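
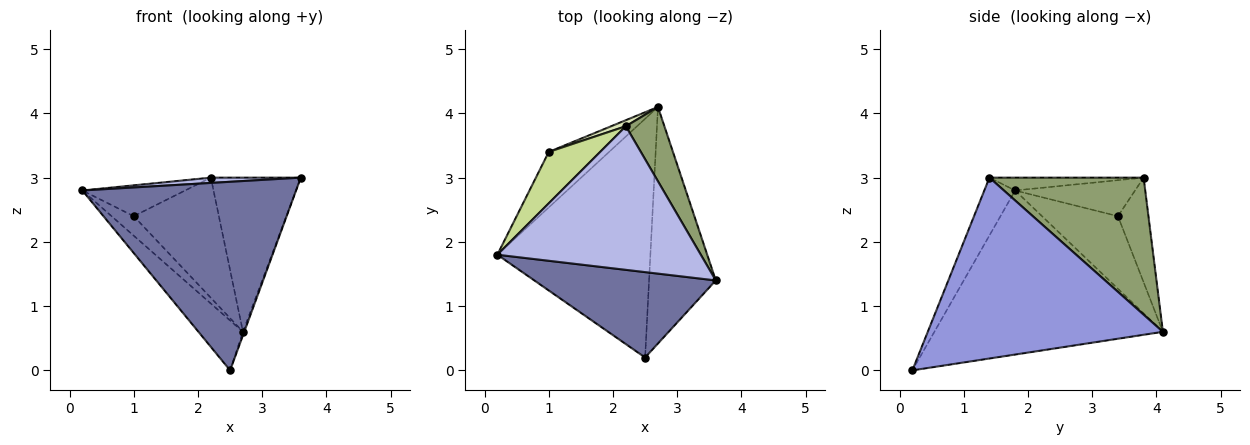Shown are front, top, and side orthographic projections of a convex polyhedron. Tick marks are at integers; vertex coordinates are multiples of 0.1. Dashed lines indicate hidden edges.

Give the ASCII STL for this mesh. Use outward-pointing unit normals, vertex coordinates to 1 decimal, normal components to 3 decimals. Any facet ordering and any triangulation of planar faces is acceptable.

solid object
 facet normal -0.130 -0.903 0.409
  outer loop
   vertex 2.5 0.2 0.0
   vertex 3.6 1.4 3.0
   vertex 0.2 1.8 2.8
  endloop
 endfacet
 facet normal -0.724 0.141 -0.675
  outer loop
   vertex 2.5 0.2 0.0
   vertex 0.2 1.8 2.8
   vertex 2.7 4.1 0.6
  endloop
 endfacet
 facet normal 0.938 0.005 -0.346
  outer loop
   vertex 2.5 0.2 0.0
   vertex 2.7 4.1 0.6
   vertex 3.6 1.4 3.0
  endloop
 endfacet
 facet normal -0.063 -0.037 0.997
  outer loop
   vertex 2.2 3.8 3.0
   vertex 0.2 1.8 2.8
   vertex 3.6 1.4 3.0
  endloop
 endfacet
 facet normal 0.839 0.490 0.236
  outer loop
   vertex 2.2 3.8 3.0
   vertex 3.6 1.4 3.0
   vertex 2.7 4.1 0.6
  endloop
 endfacet
 facet normal -0.750 0.219 -0.623
  outer loop
   vertex 1.0 3.4 2.4
   vertex 2.7 4.1 0.6
   vertex 0.2 1.8 2.8
  endloop
 endfacet
 facet normal -0.515 0.441 0.735
  outer loop
   vertex 1.0 3.4 2.4
   vertex 0.2 1.8 2.8
   vertex 2.2 3.8 3.0
  endloop
 endfacet
 facet normal -0.337 0.940 0.047
  outer loop
   vertex 1.0 3.4 2.4
   vertex 2.2 3.8 3.0
   vertex 2.7 4.1 0.6
  endloop
 endfacet
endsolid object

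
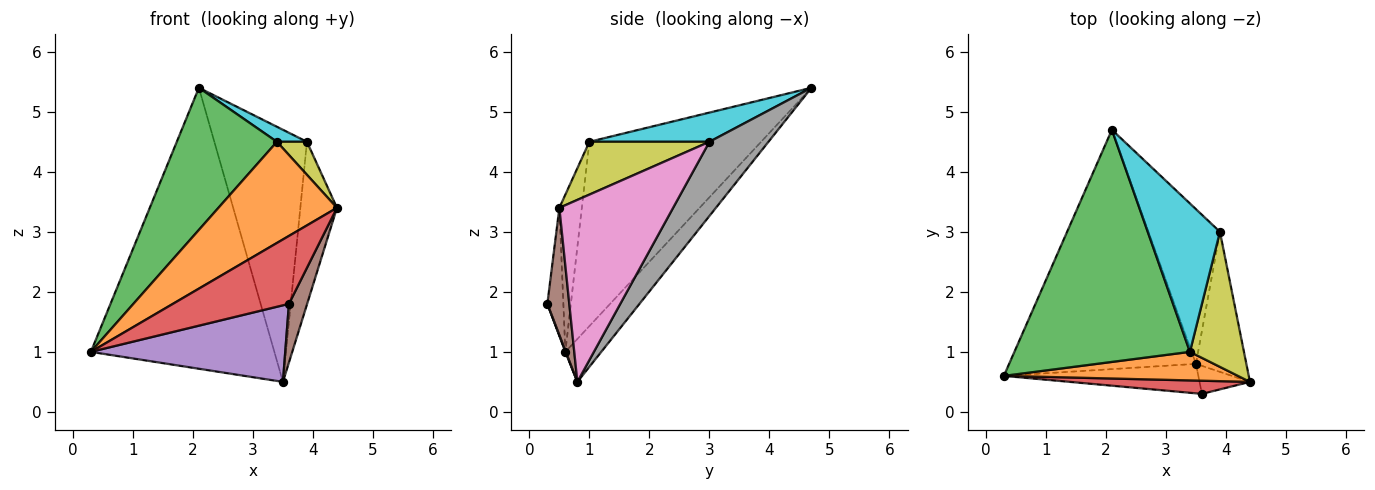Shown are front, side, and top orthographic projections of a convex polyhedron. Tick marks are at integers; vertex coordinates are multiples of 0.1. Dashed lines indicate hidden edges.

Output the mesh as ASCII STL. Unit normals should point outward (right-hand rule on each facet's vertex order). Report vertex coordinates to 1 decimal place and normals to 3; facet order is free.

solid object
 facet normal -0.147 0.753 -0.641
  outer loop
   vertex 3.5 0.8 0.5
   vertex 0.3 0.6 1.0
   vertex 2.1 4.7 5.4
  endloop
 endfacet
 facet normal -0.179 -0.947 0.267
  outer loop
   vertex 3.4 1.0 4.5
   vertex 0.3 0.6 1.0
   vertex 4.4 0.5 3.4
  endloop
 endfacet
 facet normal -0.667 -0.389 0.635
  outer loop
   vertex 3.4 1.0 4.5
   vertex 2.1 4.7 5.4
   vertex 0.3 0.6 1.0
  endloop
 endfacet
 facet normal -0.134 -0.973 0.189
  outer loop
   vertex 3.6 0.3 1.8
   vertex 4.4 0.5 3.4
   vertex 0.3 0.6 1.0
  endloop
 endfacet
 facet normal 0.002 -0.933 -0.359
  outer loop
   vertex 3.6 0.3 1.8
   vertex 0.3 0.6 1.0
   vertex 3.5 0.8 0.5
  endloop
 endfacet
 facet normal 0.736 -0.611 -0.292
  outer loop
   vertex 3.6 0.3 1.8
   vertex 3.5 0.8 0.5
   vertex 4.4 0.5 3.4
  endloop
 endfacet
 facet normal 0.920 0.296 -0.255
  outer loop
   vertex 3.9 3.0 4.5
   vertex 4.4 0.5 3.4
   vertex 3.5 0.8 0.5
  endloop
 endfacet
 facet normal 0.477 0.749 -0.460
  outer loop
   vertex 3.9 3.0 4.5
   vertex 3.5 0.8 0.5
   vertex 2.1 4.7 5.4
  endloop
 endfacet
 facet normal 0.689 -0.172 0.704
  outer loop
   vertex 3.9 3.0 4.5
   vertex 3.4 1.0 4.5
   vertex 4.4 0.5 3.4
  endloop
 endfacet
 facet normal 0.373 -0.093 0.923
  outer loop
   vertex 3.9 3.0 4.5
   vertex 2.1 4.7 5.4
   vertex 3.4 1.0 4.5
  endloop
 endfacet
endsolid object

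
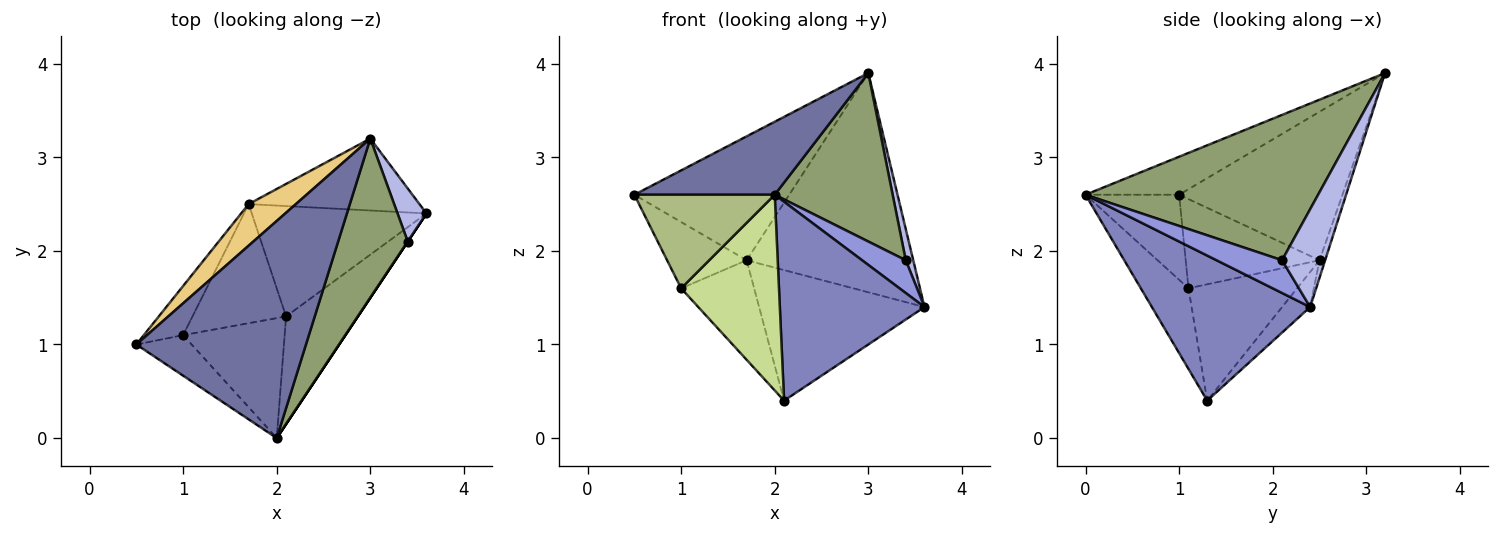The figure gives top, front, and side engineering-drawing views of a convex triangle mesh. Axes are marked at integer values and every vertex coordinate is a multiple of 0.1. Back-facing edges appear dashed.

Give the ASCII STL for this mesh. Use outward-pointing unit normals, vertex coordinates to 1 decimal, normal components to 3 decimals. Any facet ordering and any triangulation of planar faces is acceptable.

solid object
 facet normal -0.208 -0.312 0.927
  outer loop
   vertex 3.0 3.2 3.9
   vertex 0.5 1.0 2.6
   vertex 2.0 0.0 2.6
  endloop
 endfacet
 facet normal 0.693 -0.634 -0.343
  outer loop
   vertex 2.1 1.3 0.4
   vertex 3.6 2.4 1.4
   vertex 2.0 0.0 2.6
  endloop
 endfacet
 facet normal 0.832 -0.555 0.000
  outer loop
   vertex 3.4 2.1 1.9
   vertex 2.0 0.0 2.6
   vertex 3.6 2.4 1.4
  endloop
 endfacet
 facet normal 0.946 -0.165 0.280
  outer loop
   vertex 3.4 2.1 1.9
   vertex 3.6 2.4 1.4
   vertex 3.0 3.2 3.9
  endloop
 endfacet
 facet normal 0.820 -0.416 0.393
  outer loop
   vertex 3.4 2.1 1.9
   vertex 3.0 3.2 3.9
   vertex 2.0 0.0 2.6
  endloop
 endfacet
 facet normal -0.522 -0.783 -0.339
  outer loop
   vertex 1.0 1.1 1.6
   vertex 2.0 0.0 2.6
   vertex 0.5 1.0 2.6
  endloop
 endfacet
 facet normal -0.383 -0.787 -0.483
  outer loop
   vertex 1.0 1.1 1.6
   vertex 2.1 1.3 0.4
   vertex 2.0 0.0 2.6
  endloop
 endfacet
 facet normal -0.032 0.950 -0.312
  outer loop
   vertex 1.7 2.5 1.9
   vertex 3.0 3.2 3.9
   vertex 3.6 2.4 1.4
  endloop
 endfacet
 facet normal -0.129 0.757 -0.640
  outer loop
   vertex 1.7 2.5 1.9
   vertex 3.6 2.4 1.4
   vertex 2.1 1.3 0.4
  endloop
 endfacet
 facet normal -0.690 0.464 -0.555
  outer loop
   vertex 1.7 2.5 1.9
   vertex 2.1 1.3 0.4
   vertex 1.0 1.1 1.6
  endloop
 endfacet
 facet normal -0.707 0.671 0.225
  outer loop
   vertex 1.7 2.5 1.9
   vertex 0.5 1.0 2.6
   vertex 3.0 3.2 3.9
  endloop
 endfacet
 facet normal -0.804 0.478 -0.354
  outer loop
   vertex 1.7 2.5 1.9
   vertex 1.0 1.1 1.6
   vertex 0.5 1.0 2.6
  endloop
 endfacet
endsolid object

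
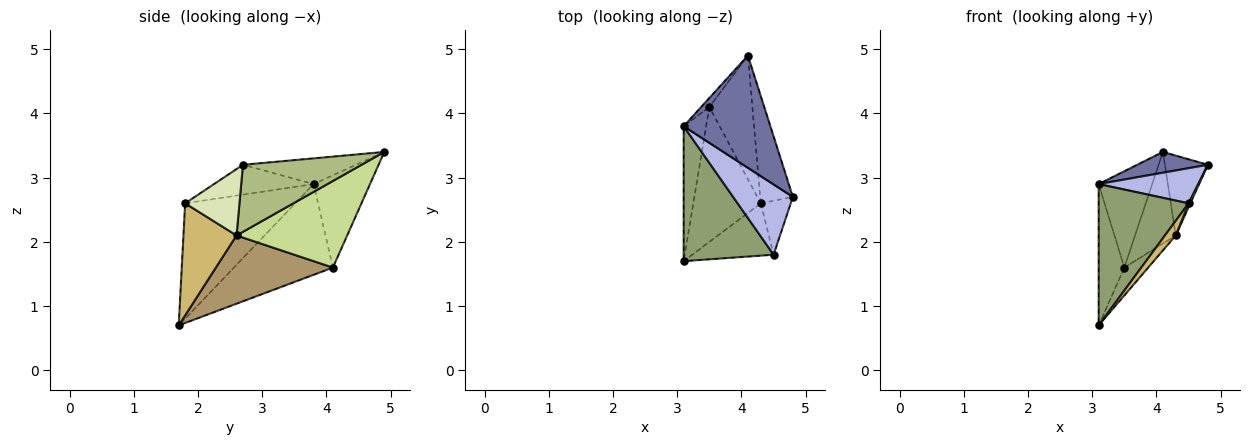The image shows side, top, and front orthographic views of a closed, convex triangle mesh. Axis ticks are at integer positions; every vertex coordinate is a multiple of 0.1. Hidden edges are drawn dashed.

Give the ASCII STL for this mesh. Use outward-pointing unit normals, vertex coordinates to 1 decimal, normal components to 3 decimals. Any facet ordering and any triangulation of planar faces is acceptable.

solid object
 facet normal -0.280 -0.175 0.944
  outer loop
   vertex 4.1 4.9 3.4
   vertex 3.1 3.8 2.9
   vertex 4.8 2.7 3.2
  endloop
 endfacet
 facet normal -0.941 0.244 -0.233
  outer loop
   vertex 3.5 4.1 1.6
   vertex 3.1 1.7 0.7
   vertex 3.1 3.8 2.9
  endloop
 endfacet
 facet normal -0.724 0.687 -0.064
  outer loop
   vertex 3.5 4.1 1.6
   vertex 3.1 3.8 2.9
   vertex 4.1 4.9 3.4
  endloop
 endfacet
 facet normal -0.408 -0.408 0.816
  outer loop
   vertex 4.5 1.8 2.6
   vertex 4.8 2.7 3.2
   vertex 3.1 3.8 2.9
  endloop
 endfacet
 facet normal -0.663 -0.542 0.517
  outer loop
   vertex 4.5 1.8 2.6
   vertex 3.1 3.8 2.9
   vertex 3.1 1.7 0.7
  endloop
 endfacet
 facet normal 0.855 0.310 -0.417
  outer loop
   vertex 4.3 2.6 2.1
   vertex 4.1 4.9 3.4
   vertex 4.8 2.7 3.2
  endloop
 endfacet
 facet normal 0.851 0.313 -0.423
  outer loop
   vertex 4.3 2.6 2.1
   vertex 3.5 4.1 1.6
   vertex 4.1 4.9 3.4
  endloop
 endfacet
 facet normal 0.911 -0.029 -0.411
  outer loop
   vertex 4.3 2.6 2.1
   vertex 4.8 2.7 3.2
   vertex 4.5 1.8 2.6
  endloop
 endfacet
 facet normal 0.704 0.144 -0.696
  outer loop
   vertex 4.3 2.6 2.1
   vertex 3.1 1.7 0.7
   vertex 3.5 4.1 1.6
  endloop
 endfacet
 facet normal 0.798 -0.163 -0.580
  outer loop
   vertex 4.3 2.6 2.1
   vertex 4.5 1.8 2.6
   vertex 3.1 1.7 0.7
  endloop
 endfacet
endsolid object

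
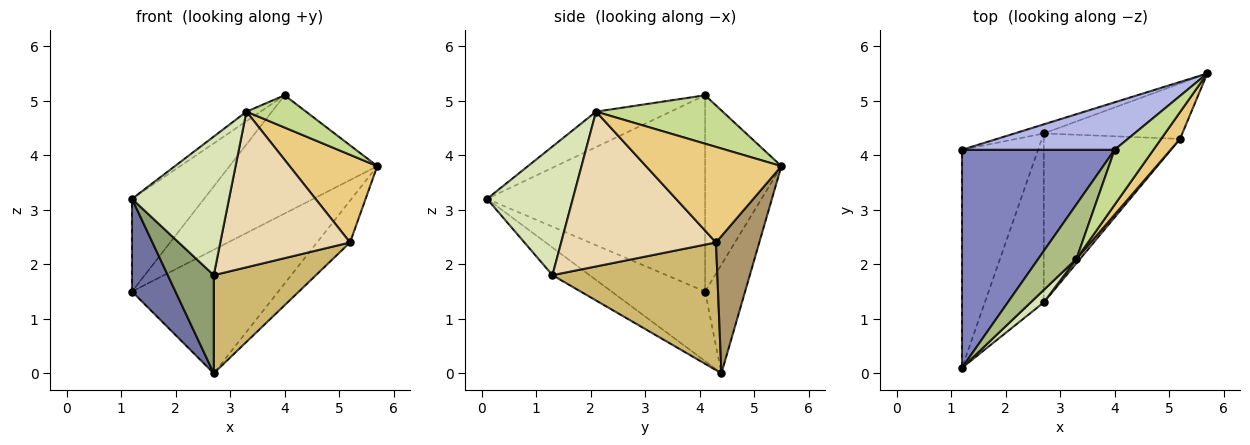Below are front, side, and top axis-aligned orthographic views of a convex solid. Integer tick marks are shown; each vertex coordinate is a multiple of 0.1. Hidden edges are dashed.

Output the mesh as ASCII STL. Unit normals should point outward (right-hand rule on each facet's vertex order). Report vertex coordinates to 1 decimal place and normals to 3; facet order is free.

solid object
 facet normal -0.644 -0.299 -0.704
  outer loop
   vertex 1.2 4.1 1.5
   vertex 2.7 4.4 0.0
   vertex 1.2 0.1 3.2
  endloop
 endfacet
 facet normal -0.764 0.252 0.594
  outer loop
   vertex 1.2 4.1 1.5
   vertex 1.2 0.1 3.2
   vertex 4.0 4.1 5.1
  endloop
 endfacet
 facet normal -0.263 0.962 -0.071
  outer loop
   vertex 1.2 4.1 1.5
   vertex 5.7 5.5 3.8
   vertex 2.7 4.4 0.0
  endloop
 endfacet
 facet normal -0.432 0.837 0.336
  outer loop
   vertex 1.2 4.1 1.5
   vertex 4.0 4.1 5.1
   vertex 5.7 5.5 3.8
  endloop
 endfacet
 facet normal -0.376 -0.465 -0.801
  outer loop
   vertex 2.7 1.3 1.8
   vertex 1.2 0.1 3.2
   vertex 2.7 4.4 0.0
  endloop
 endfacet
 facet normal -0.675 0.127 0.727
  outer loop
   vertex 3.3 2.1 4.8
   vertex 4.0 4.1 5.1
   vertex 1.2 0.1 3.2
  endloop
 endfacet
 facet normal 0.733 -0.344 0.587
  outer loop
   vertex 3.3 2.1 4.8
   vertex 5.7 5.5 3.8
   vertex 4.0 4.1 5.1
  endloop
 endfacet
 facet normal 0.661 -0.748 0.067
  outer loop
   vertex 3.3 2.1 4.8
   vertex 1.2 0.1 3.2
   vertex 2.7 1.3 1.8
  endloop
 endfacet
 facet normal 0.620 0.472 -0.626
  outer loop
   vertex 5.2 4.3 2.4
   vertex 2.7 4.4 0.0
   vertex 5.7 5.5 3.8
  endloop
 endfacet
 facet normal 0.629 -0.390 -0.672
  outer loop
   vertex 5.2 4.3 2.4
   vertex 2.7 1.3 1.8
   vertex 2.7 4.4 0.0
  endloop
 endfacet
 facet normal 0.828 -0.536 0.164
  outer loop
   vertex 5.2 4.3 2.4
   vertex 5.7 5.5 3.8
   vertex 3.3 2.1 4.8
  endloop
 endfacet
 facet normal 0.766 -0.642 0.018
  outer loop
   vertex 5.2 4.3 2.4
   vertex 3.3 2.1 4.8
   vertex 2.7 1.3 1.8
  endloop
 endfacet
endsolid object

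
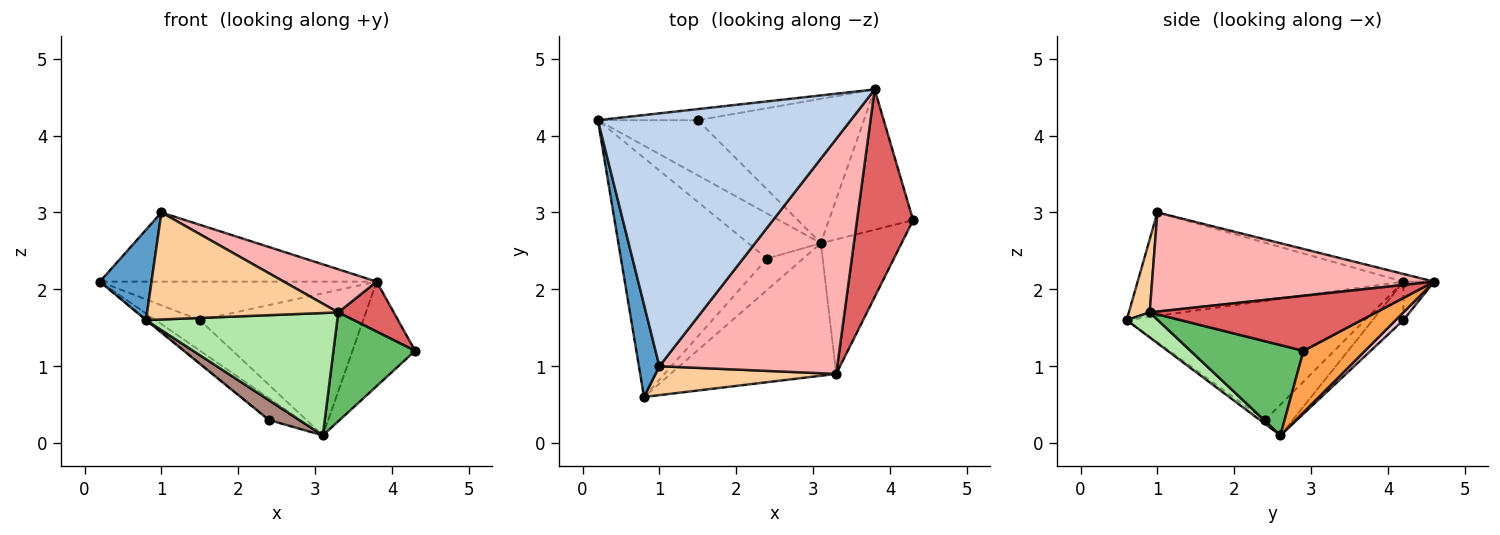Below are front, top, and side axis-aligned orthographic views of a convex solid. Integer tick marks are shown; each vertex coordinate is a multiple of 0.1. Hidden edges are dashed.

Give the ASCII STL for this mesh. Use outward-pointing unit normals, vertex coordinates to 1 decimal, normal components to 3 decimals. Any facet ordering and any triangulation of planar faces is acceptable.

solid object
 facet normal -0.964 -0.187 0.191
  outer loop
   vertex 1.0 1.0 3.0
   vertex 0.2 4.2 2.1
   vertex 0.8 0.6 1.6
  endloop
 endfacet
 facet normal -0.029 0.264 0.964
  outer loop
   vertex 3.8 4.6 2.1
   vertex 0.2 4.2 2.1
   vertex 1.0 1.0 3.0
  endloop
 endfacet
 facet normal 0.506 0.515 -0.692
  outer loop
   vertex 3.8 4.6 2.1
   vertex 4.3 2.9 1.2
   vertex 3.1 2.6 0.1
  endloop
 endfacet
 facet normal 0.105 -0.960 0.259
  outer loop
   vertex 3.3 0.9 1.7
   vertex 1.0 1.0 3.0
   vertex 0.8 0.6 1.6
  endloop
 endfacet
 facet normal 0.656 -0.475 -0.586
  outer loop
   vertex 3.3 0.9 1.7
   vertex 3.1 2.6 0.1
   vertex 4.3 2.9 1.2
  endloop
 endfacet
 facet normal 0.110 -0.674 -0.730
  outer loop
   vertex 3.3 0.9 1.7
   vertex 0.8 0.6 1.6
   vertex 3.1 2.6 0.1
  endloop
 endfacet
 facet normal 0.690 -0.169 0.703
  outer loop
   vertex 3.3 0.9 1.7
   vertex 4.3 2.9 1.2
   vertex 3.8 4.6 2.1
  endloop
 endfacet
 facet normal 0.481 -0.158 0.863
  outer loop
   vertex 3.3 0.9 1.7
   vertex 3.8 4.6 2.1
   vertex 1.0 1.0 3.0
  endloop
 endfacet
 facet normal -0.632 0.002 -0.775
  outer loop
   vertex 2.4 2.4 0.3
   vertex 0.8 0.6 1.6
   vertex 0.2 4.2 2.1
  endloop
 endfacet
 facet normal -0.356 0.406 -0.842
  outer loop
   vertex 2.4 2.4 0.3
   vertex 0.2 4.2 2.1
   vertex 3.1 2.6 0.1
  endloop
 endfacet
 facet normal -0.090 -0.529 -0.844
  outer loop
   vertex 2.4 2.4 0.3
   vertex 3.1 2.6 0.1
   vertex 0.8 0.6 1.6
  endloop
 endfacet
 facet normal -0.319 0.459 -0.829
  outer loop
   vertex 1.5 4.2 1.6
   vertex 3.1 2.6 0.1
   vertex 0.2 4.2 2.1
  endloop
 endfacet
 facet normal -0.106 0.955 -0.276
  outer loop
   vertex 1.5 4.2 1.6
   vertex 0.2 4.2 2.1
   vertex 3.8 4.6 2.1
  endloop
 endfacet
 facet normal 0.033 0.701 -0.712
  outer loop
   vertex 1.5 4.2 1.6
   vertex 3.8 4.6 2.1
   vertex 3.1 2.6 0.1
  endloop
 endfacet
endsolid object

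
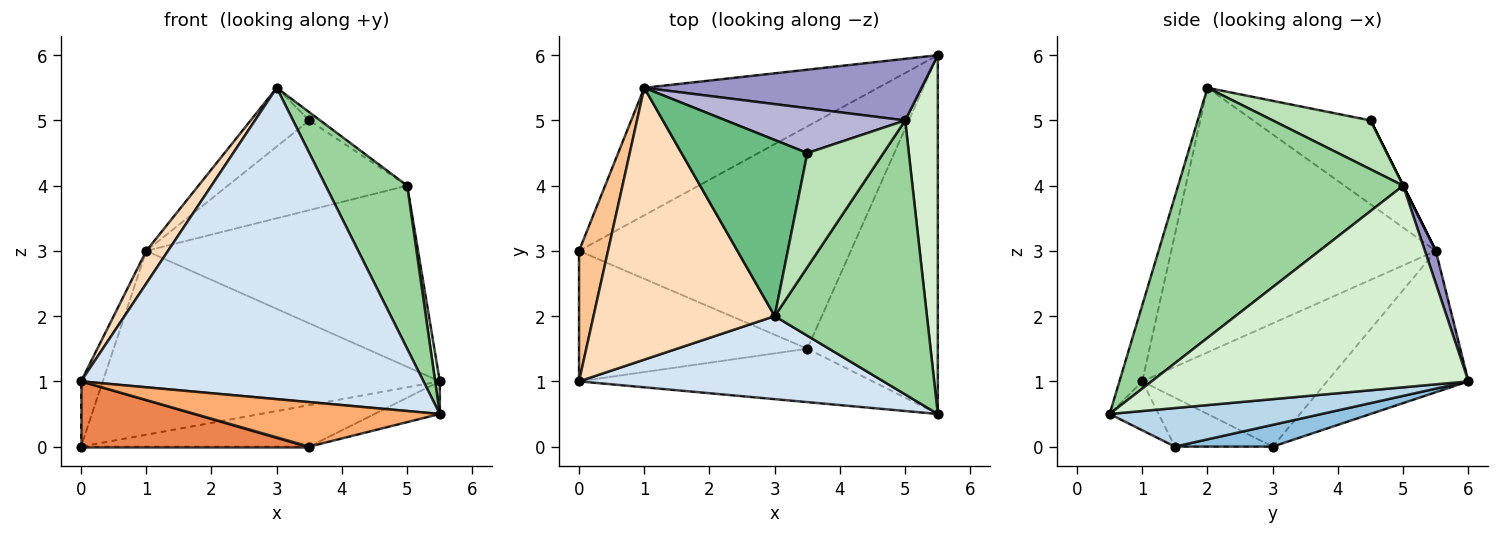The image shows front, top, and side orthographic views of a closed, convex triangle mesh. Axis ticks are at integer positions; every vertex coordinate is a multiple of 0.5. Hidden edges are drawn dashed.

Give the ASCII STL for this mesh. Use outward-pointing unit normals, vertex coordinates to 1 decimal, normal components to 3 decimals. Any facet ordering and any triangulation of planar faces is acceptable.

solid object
 facet normal -0.326 0.777 -0.539
  outer loop
   vertex 1.0 5.5 3.0
   vertex 5.5 6.0 1.0
   vertex 0.0 3.0 0.0
  endloop
 endfacet
 facet normal 0.078 0.183 -0.980
  outer loop
   vertex 3.5 1.5 0.0
   vertex 0.0 3.0 0.0
   vertex 5.5 6.0 1.0
  endloop
 endfacet
 facet normal 0.282 0.087 -0.955
  outer loop
   vertex 3.5 1.5 0.0
   vertex 5.5 6.0 1.0
   vertex 5.5 0.5 0.5
  endloop
 endfacet
 facet normal -0.064 -0.964 0.257
  outer loop
   vertex 0.0 1.0 1.0
   vertex 5.5 0.5 0.5
   vertex 3.0 2.0 5.5
  endloop
 endfacet
 facet normal -0.188 -0.439 -0.878
  outer loop
   vertex 0.0 1.0 1.0
   vertex 0.0 3.0 0.0
   vertex 3.5 1.5 0.0
  endloop
 endfacet
 facet normal -0.127 -0.635 -0.762
  outer loop
   vertex 0.0 1.0 1.0
   vertex 3.5 1.5 0.0
   vertex 5.5 0.5 0.5
  endloop
 endfacet
 facet normal -0.967 0.114 0.228
  outer loop
   vertex 0.0 1.0 1.0
   vertex 1.0 5.5 3.0
   vertex 0.0 3.0 0.0
  endloop
 endfacet
 facet normal -0.823 -0.068 0.564
  outer loop
   vertex 0.0 1.0 1.0
   vertex 3.0 2.0 5.5
   vertex 1.0 5.5 3.0
  endloop
 endfacet
 facet normal -0.535 0.267 0.802
  outer loop
   vertex 3.5 4.5 5.0
   vertex 1.0 5.5 3.0
   vertex 3.0 2.0 5.5
  endloop
 endfacet
 facet normal 0.816 -0.296 0.497
  outer loop
   vertex 5.0 5.0 4.0
   vertex 3.0 2.0 5.5
   vertex 5.5 0.5 0.5
  endloop
 endfacet
 facet normal 0.540 0.060 0.840
  outer loop
   vertex 5.0 5.0 4.0
   vertex 3.5 4.5 5.0
   vertex 3.0 2.0 5.5
  endloop
 endfacet
 facet normal 0.987 -0.015 0.160
  outer loop
   vertex 5.0 5.0 4.0
   vertex 5.5 0.5 0.5
   vertex 5.5 6.0 1.0
  endloop
 endfacet
 facet normal 0.038 0.946 0.322
  outer loop
   vertex 5.0 5.0 4.0
   vertex 5.5 6.0 1.0
   vertex 1.0 5.5 3.0
  endloop
 endfacet
 facet normal 0.000 0.894 0.447
  outer loop
   vertex 5.0 5.0 4.0
   vertex 1.0 5.5 3.0
   vertex 3.5 4.5 5.0
  endloop
 endfacet
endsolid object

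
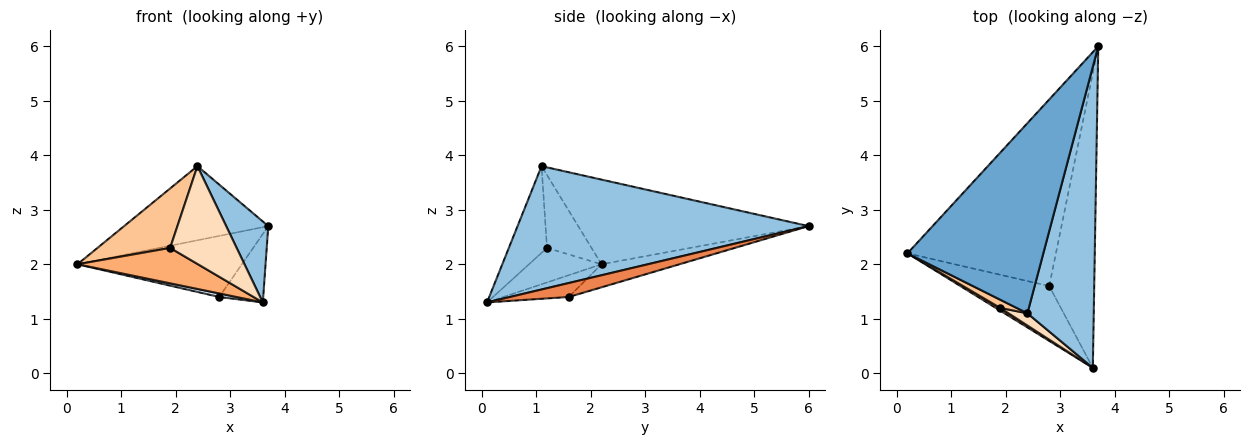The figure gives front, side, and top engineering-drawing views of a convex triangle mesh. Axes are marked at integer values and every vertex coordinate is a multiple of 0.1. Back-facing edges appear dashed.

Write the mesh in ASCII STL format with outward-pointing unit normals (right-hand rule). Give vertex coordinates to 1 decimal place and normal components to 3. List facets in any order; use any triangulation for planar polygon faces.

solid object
 facet normal -0.502 0.314 0.806
  outer loop
   vertex 2.4 1.1 3.8
   vertex 3.7 6.0 2.7
   vertex 0.2 2.2 2.0
  endloop
 endfacet
 facet normal 0.874 -0.126 0.470
  outer loop
   vertex 2.4 1.1 3.8
   vertex 3.6 0.1 1.3
   vertex 3.7 6.0 2.7
  endloop
 endfacet
 facet normal -0.146 0.308 -0.940
  outer loop
   vertex 2.8 1.6 1.4
   vertex 0.2 2.2 2.0
   vertex 3.7 6.0 2.7
  endloop
 endfacet
 facet normal -0.238 -0.062 -0.969
  outer loop
   vertex 2.8 1.6 1.4
   vertex 3.6 0.1 1.3
   vertex 0.2 2.2 2.0
  endloop
 endfacet
 facet normal 0.289 0.216 -0.933
  outer loop
   vertex 2.8 1.6 1.4
   vertex 3.7 6.0 2.7
   vertex 3.6 0.1 1.3
  endloop
 endfacet
 facet normal -0.515 -0.855 0.066
  outer loop
   vertex 1.9 1.2 2.3
   vertex 0.2 2.2 2.0
   vertex 3.6 0.1 1.3
  endloop
 endfacet
 facet normal -0.519 -0.847 0.116
  outer loop
   vertex 1.9 1.2 2.3
   vertex 2.4 1.1 3.8
   vertex 0.2 2.2 2.0
  endloop
 endfacet
 facet normal -0.495 -0.862 0.107
  outer loop
   vertex 1.9 1.2 2.3
   vertex 3.6 0.1 1.3
   vertex 2.4 1.1 3.8
  endloop
 endfacet
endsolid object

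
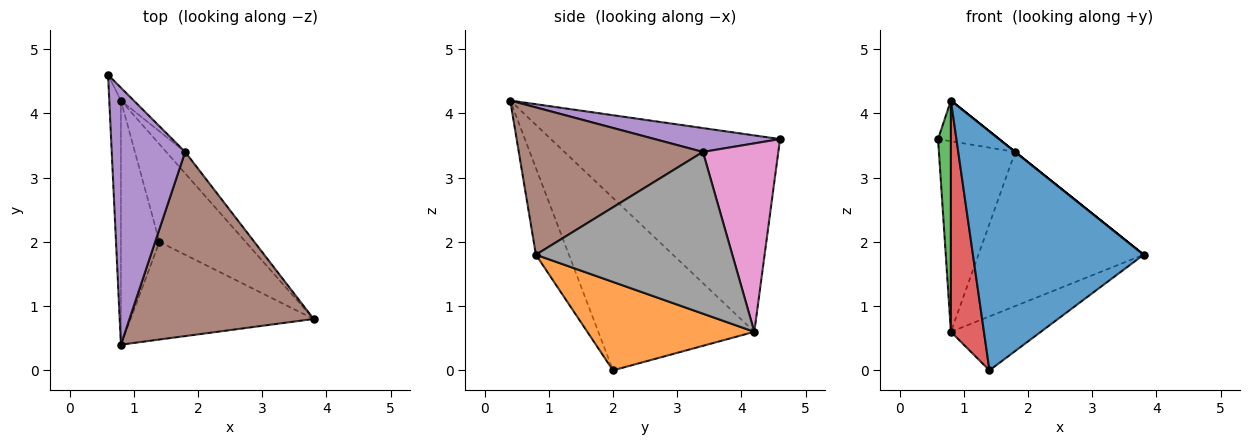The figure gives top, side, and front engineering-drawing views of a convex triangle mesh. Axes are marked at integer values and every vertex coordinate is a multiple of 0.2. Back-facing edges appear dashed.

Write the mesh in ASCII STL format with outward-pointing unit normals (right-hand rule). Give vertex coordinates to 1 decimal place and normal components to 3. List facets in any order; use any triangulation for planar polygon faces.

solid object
 facet normal -0.176 -0.911 -0.372
  outer loop
   vertex 1.4 2.0 0.0
   vertex 3.8 0.8 1.8
   vertex 0.8 0.4 4.2
  endloop
 endfacet
 facet normal 0.668 0.360 -0.651
  outer loop
   vertex 0.8 4.2 0.6
   vertex 3.8 0.8 1.8
   vertex 1.4 2.0 0.0
  endloop
 endfacet
 facet normal -0.997 -0.056 -0.059
  outer loop
   vertex 0.8 4.2 0.6
   vertex 0.8 0.4 4.2
   vertex 0.6 4.6 3.6
  endloop
 endfacet
 facet normal -0.956 -0.202 -0.214
  outer loop
   vertex 0.8 4.2 0.6
   vertex 1.4 2.0 0.0
   vertex 0.8 0.4 4.2
  endloop
 endfacet
 facet normal 0.306 0.149 0.940
  outer loop
   vertex 1.8 3.4 3.4
   vertex 0.6 4.6 3.6
   vertex 0.8 0.4 4.2
  endloop
 endfacet
 facet normal 0.625 0.000 0.781
  outer loop
   vertex 1.8 3.4 3.4
   vertex 0.8 0.4 4.2
   vertex 3.8 0.8 1.8
  endloop
 endfacet
 facet normal 0.702 0.710 -0.048
  outer loop
   vertex 1.8 3.4 3.4
   vertex 0.8 4.2 0.6
   vertex 0.6 4.6 3.6
  endloop
 endfacet
 facet normal 0.762 0.641 -0.089
  outer loop
   vertex 1.8 3.4 3.4
   vertex 3.8 0.8 1.8
   vertex 0.8 4.2 0.6
  endloop
 endfacet
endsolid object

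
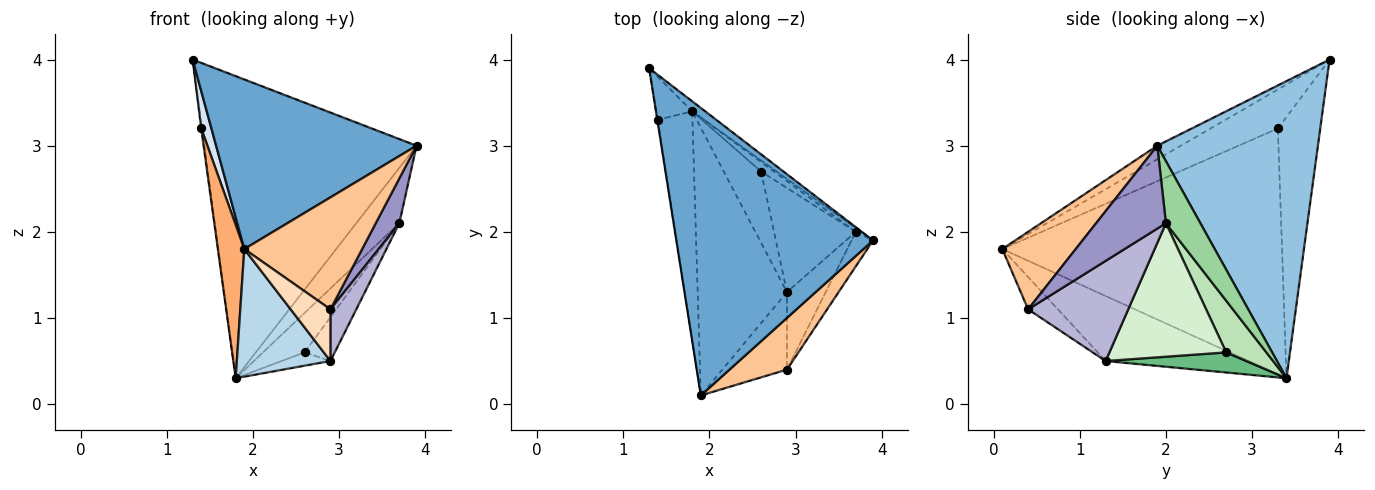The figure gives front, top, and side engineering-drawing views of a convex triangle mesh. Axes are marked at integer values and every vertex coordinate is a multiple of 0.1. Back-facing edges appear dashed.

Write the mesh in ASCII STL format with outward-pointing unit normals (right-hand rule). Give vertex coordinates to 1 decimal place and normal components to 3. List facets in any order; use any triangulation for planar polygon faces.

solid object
 facet normal -0.059 -0.507 0.860
  outer loop
   vertex 1.9 0.1 1.8
   vertex 3.9 1.9 3.0
   vertex 1.3 3.9 4.0
  endloop
 endfacet
 facet normal 0.603 0.797 -0.026
  outer loop
   vertex 1.8 3.4 0.3
   vertex 1.3 3.9 4.0
   vertex 3.9 1.9 3.0
  endloop
 endfacet
 facet normal -0.549 -0.360 -0.754
  outer loop
   vertex 2.9 1.3 0.5
   vertex 1.9 0.1 1.8
   vertex 1.8 3.4 0.3
  endloop
 endfacet
 facet normal -0.989 -0.149 -0.011
  outer loop
   vertex 1.4 3.3 3.2
   vertex 1.9 0.1 1.8
   vertex 1.3 3.9 4.0
  endloop
 endfacet
 facet normal -0.991 0.016 -0.136
  outer loop
   vertex 1.4 3.3 3.2
   vertex 1.3 3.9 4.0
   vertex 1.8 3.4 0.3
  endloop
 endfacet
 facet normal -0.986 -0.093 -0.139
  outer loop
   vertex 1.4 3.3 3.2
   vertex 1.8 3.4 0.3
   vertex 1.9 0.1 1.8
  endloop
 endfacet
 facet normal 0.492 -0.790 0.365
  outer loop
   vertex 2.9 0.4 1.1
   vertex 3.9 1.9 3.0
   vertex 1.9 0.1 1.8
  endloop
 endfacet
 facet normal -0.384 -0.512 -0.768
  outer loop
   vertex 2.9 0.4 1.1
   vertex 1.9 0.1 1.8
   vertex 2.9 1.3 0.5
  endloop
 endfacet
 facet normal 0.468 0.162 -0.869
  outer loop
   vertex 2.6 2.7 0.6
   vertex 2.9 1.3 0.5
   vertex 1.8 3.4 0.3
  endloop
 endfacet
 facet normal 0.624 0.780 -0.052
  outer loop
   vertex 3.7 2.0 2.1
   vertex 1.8 3.4 0.3
   vertex 3.9 1.9 3.0
  endloop
 endfacet
 facet normal 0.684 0.709 -0.171
  outer loop
   vertex 3.7 2.0 2.1
   vertex 2.6 2.7 0.6
   vertex 1.8 3.4 0.3
  endloop
 endfacet
 facet normal 0.833 0.215 -0.510
  outer loop
   vertex 3.7 2.0 2.1
   vertex 2.9 1.3 0.5
   vertex 2.6 2.7 0.6
  endloop
 endfacet
 facet normal 0.920 -0.311 -0.239
  outer loop
   vertex 3.7 2.0 2.1
   vertex 3.9 1.9 3.0
   vertex 2.9 0.4 1.1
  endloop
 endfacet
 facet normal 0.907 -0.234 -0.351
  outer loop
   vertex 3.7 2.0 2.1
   vertex 2.9 0.4 1.1
   vertex 2.9 1.3 0.5
  endloop
 endfacet
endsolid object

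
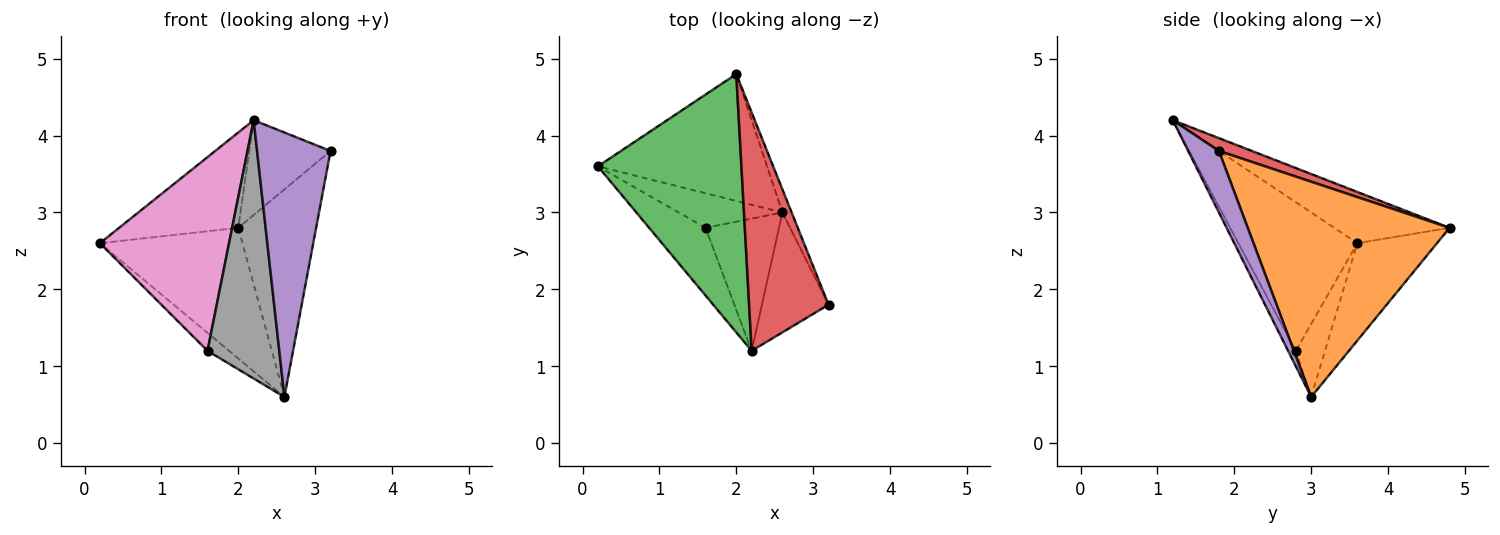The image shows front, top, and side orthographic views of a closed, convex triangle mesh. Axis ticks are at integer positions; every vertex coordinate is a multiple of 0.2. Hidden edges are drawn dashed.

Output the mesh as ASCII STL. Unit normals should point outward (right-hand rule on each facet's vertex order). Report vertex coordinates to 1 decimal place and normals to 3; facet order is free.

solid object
 facet normal -0.372 0.666 -0.646
  outer loop
   vertex 2.6 3.0 0.6
   vertex 0.2 3.6 2.6
   vertex 2.0 4.8 2.8
  endloop
 endfacet
 facet normal 0.932 0.360 -0.040
  outer loop
   vertex 2.6 3.0 0.6
   vertex 2.0 4.8 2.8
   vertex 3.2 1.8 3.8
  endloop
 endfacet
 facet normal -0.318 0.328 0.890
  outer loop
   vertex 2.2 1.2 4.2
   vertex 2.0 4.8 2.8
   vertex 0.2 3.6 2.6
  endloop
 endfacet
 facet normal 0.148 0.366 0.919
  outer loop
   vertex 2.2 1.2 4.2
   vertex 3.2 1.8 3.8
   vertex 2.0 4.8 2.8
  endloop
 endfacet
 facet normal 0.356 -0.851 -0.386
  outer loop
   vertex 2.2 1.2 4.2
   vertex 2.6 3.0 0.6
   vertex 3.2 1.8 3.8
  endloop
 endfacet
 facet normal -0.530 0.390 -0.753
  outer loop
   vertex 1.6 2.8 1.2
   vertex 0.2 3.6 2.6
   vertex 2.6 3.0 0.6
  endloop
 endfacet
 facet normal -0.656 -0.713 -0.249
  outer loop
   vertex 1.6 2.8 1.2
   vertex 2.2 1.2 4.2
   vertex 0.2 3.6 2.6
  endloop
 endfacet
 facet normal -0.095 -0.886 -0.454
  outer loop
   vertex 1.6 2.8 1.2
   vertex 2.6 3.0 0.6
   vertex 2.2 1.2 4.2
  endloop
 endfacet
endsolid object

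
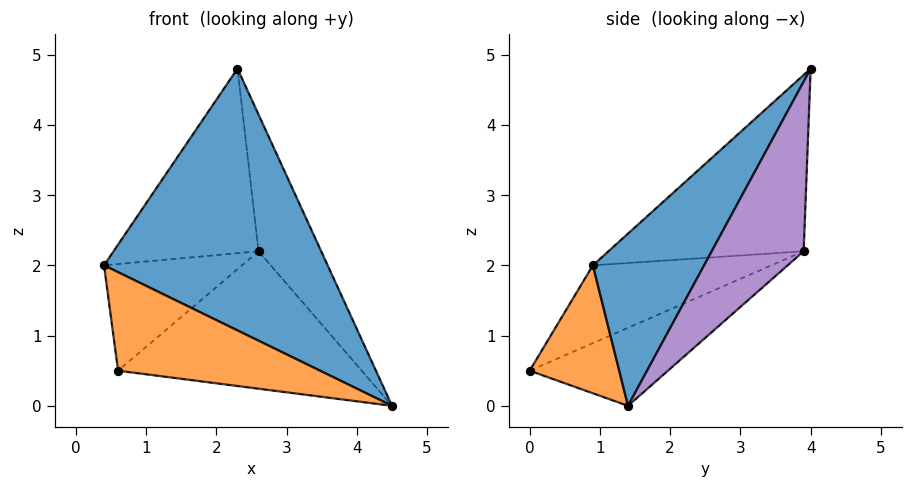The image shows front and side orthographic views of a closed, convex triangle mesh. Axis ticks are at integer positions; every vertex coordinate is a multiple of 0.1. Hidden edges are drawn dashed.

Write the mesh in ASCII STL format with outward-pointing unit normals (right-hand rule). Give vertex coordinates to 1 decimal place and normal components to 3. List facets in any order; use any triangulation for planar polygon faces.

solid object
 facet normal 0.367 -0.737 0.567
  outer loop
   vertex 2.3 4.0 4.8
   vertex 0.4 0.9 2.0
   vertex 4.5 1.4 0.0
  endloop
 endfacet
 facet normal 0.347 -0.783 0.516
  outer loop
   vertex 0.6 0.0 0.5
   vertex 4.5 1.4 0.0
   vertex 0.4 0.9 2.0
  endloop
 endfacet
 facet normal -0.797 0.592 -0.115
  outer loop
   vertex 2.6 3.9 2.2
   vertex 0.4 0.9 2.0
   vertex 2.3 4.0 4.8
  endloop
 endfacet
 facet normal -0.715 0.553 -0.427
  outer loop
   vertex 2.6 3.9 2.2
   vertex 0.6 0.0 0.5
   vertex 0.4 0.9 2.0
  endloop
 endfacet
 facet normal 0.824 0.562 0.073
  outer loop
   vertex 2.6 3.9 2.2
   vertex 2.3 4.0 4.8
   vertex 4.5 1.4 0.0
  endloop
 endfacet
 facet normal -0.285 0.502 -0.817
  outer loop
   vertex 2.6 3.9 2.2
   vertex 4.5 1.4 0.0
   vertex 0.6 0.0 0.5
  endloop
 endfacet
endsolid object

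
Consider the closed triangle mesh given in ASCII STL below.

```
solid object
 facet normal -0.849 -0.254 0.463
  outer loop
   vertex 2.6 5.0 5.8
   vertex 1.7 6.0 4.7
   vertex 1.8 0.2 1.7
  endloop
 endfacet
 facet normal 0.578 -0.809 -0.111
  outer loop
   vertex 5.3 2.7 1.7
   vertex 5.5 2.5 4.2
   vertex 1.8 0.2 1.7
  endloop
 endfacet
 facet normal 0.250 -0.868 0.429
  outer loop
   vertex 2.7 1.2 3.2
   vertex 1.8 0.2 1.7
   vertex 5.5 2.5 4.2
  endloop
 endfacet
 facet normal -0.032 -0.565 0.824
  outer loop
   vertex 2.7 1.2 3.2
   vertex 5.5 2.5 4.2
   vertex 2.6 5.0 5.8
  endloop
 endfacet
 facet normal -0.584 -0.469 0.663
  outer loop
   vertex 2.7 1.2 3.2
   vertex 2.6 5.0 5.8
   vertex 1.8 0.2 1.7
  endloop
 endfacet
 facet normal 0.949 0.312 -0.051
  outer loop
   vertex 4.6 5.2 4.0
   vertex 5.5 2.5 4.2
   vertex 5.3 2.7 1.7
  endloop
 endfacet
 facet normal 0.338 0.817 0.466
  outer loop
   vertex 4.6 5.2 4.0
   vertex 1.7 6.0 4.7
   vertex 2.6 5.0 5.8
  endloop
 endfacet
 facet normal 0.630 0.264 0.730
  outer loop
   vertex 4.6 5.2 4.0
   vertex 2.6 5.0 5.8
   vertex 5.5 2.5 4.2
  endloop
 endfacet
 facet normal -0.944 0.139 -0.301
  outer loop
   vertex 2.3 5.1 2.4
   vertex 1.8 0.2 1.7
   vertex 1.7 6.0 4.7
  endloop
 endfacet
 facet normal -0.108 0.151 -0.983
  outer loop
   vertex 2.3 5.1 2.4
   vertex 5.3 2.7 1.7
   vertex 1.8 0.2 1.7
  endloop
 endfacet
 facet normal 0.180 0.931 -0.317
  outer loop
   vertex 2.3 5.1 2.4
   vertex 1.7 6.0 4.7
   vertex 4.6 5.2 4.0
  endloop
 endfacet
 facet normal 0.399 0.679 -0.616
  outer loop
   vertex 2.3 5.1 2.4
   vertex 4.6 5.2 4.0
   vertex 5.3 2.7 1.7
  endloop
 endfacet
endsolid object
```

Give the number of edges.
18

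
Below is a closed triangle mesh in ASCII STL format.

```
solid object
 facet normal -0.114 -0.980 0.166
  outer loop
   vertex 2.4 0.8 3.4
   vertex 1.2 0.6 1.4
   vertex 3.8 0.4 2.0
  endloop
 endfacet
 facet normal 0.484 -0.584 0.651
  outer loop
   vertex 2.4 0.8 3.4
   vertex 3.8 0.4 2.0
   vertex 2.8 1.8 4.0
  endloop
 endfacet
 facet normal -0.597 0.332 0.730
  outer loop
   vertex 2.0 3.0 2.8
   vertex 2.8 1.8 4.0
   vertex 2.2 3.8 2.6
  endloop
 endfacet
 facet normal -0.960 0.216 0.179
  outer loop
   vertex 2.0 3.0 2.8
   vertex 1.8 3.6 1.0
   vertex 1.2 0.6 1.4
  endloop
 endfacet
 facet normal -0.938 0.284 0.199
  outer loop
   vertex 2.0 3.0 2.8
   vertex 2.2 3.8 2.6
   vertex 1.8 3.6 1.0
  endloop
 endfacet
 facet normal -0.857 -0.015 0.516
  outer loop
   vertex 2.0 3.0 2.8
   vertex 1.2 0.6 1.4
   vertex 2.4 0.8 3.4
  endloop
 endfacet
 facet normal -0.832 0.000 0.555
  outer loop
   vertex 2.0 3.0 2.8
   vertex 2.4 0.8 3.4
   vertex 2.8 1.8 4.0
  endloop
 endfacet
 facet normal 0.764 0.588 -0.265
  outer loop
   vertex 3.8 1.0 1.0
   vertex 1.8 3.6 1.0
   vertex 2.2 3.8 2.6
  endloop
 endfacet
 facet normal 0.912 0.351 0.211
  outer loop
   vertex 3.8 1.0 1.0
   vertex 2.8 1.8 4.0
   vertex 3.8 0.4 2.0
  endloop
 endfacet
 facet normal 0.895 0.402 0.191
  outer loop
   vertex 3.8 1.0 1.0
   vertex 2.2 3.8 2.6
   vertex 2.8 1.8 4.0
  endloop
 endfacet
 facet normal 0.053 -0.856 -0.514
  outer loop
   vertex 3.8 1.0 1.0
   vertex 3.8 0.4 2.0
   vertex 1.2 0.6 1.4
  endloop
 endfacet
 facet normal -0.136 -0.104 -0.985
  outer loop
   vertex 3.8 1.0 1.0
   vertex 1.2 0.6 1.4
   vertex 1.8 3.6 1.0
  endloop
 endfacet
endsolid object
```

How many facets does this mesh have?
12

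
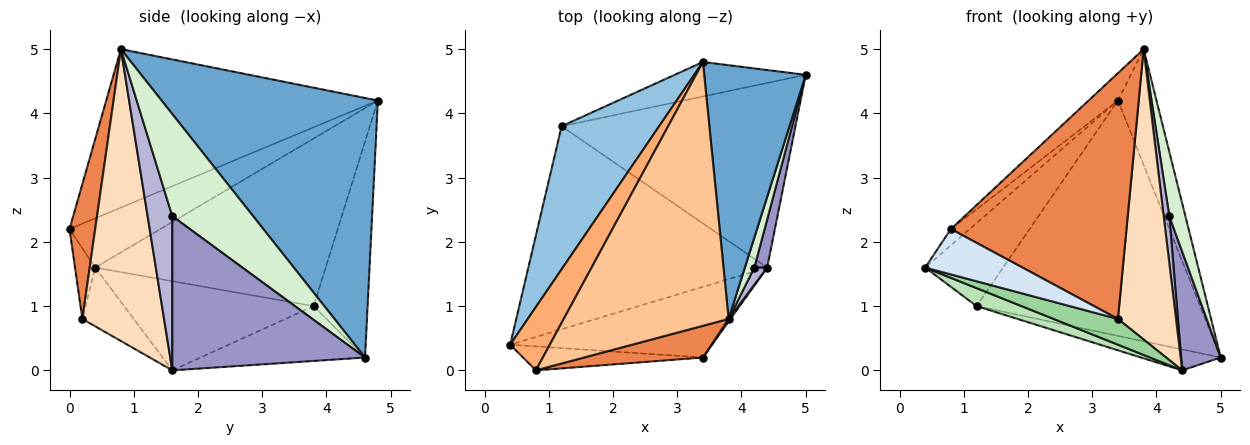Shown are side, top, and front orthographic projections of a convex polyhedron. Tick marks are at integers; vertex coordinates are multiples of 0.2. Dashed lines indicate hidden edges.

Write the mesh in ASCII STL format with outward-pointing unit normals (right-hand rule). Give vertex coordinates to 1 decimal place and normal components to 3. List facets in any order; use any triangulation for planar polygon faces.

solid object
 facet normal 0.919 0.164 0.359
  outer loop
   vertex 3.4 4.8 4.2
   vertex 3.8 0.8 5.0
   vertex 5.0 4.6 0.2
  endloop
 endfacet
 facet normal -0.830 0.280 0.483
  outer loop
   vertex 1.2 3.8 1.0
   vertex 0.4 0.4 1.6
   vertex 3.4 4.8 4.2
  endloop
 endfacet
 facet normal -0.232 0.962 -0.141
  outer loop
   vertex 1.2 3.8 1.0
   vertex 3.4 4.8 4.2
   vertex 5.0 4.6 0.2
  endloop
 endfacet
 facet normal -0.180 -0.870 -0.459
  outer loop
   vertex 0.8 0.0 2.2
   vertex 0.4 0.4 1.6
   vertex 3.4 0.2 0.8
  endloop
 endfacet
 facet normal 0.144 -0.982 0.127
  outer loop
   vertex 0.8 0.0 2.2
   vertex 3.4 0.2 0.8
   vertex 3.8 0.8 5.0
  endloop
 endfacet
 facet normal -0.769 0.159 0.619
  outer loop
   vertex 0.8 0.0 2.2
   vertex 3.4 4.8 4.2
   vertex 0.4 0.4 1.6
  endloop
 endfacet
 facet normal -0.691 0.075 0.719
  outer loop
   vertex 0.8 0.0 2.2
   vertex 3.8 0.8 5.0
   vertex 3.4 4.8 4.2
  endloop
 endfacet
 facet normal 0.815 -0.579 0.005
  outer loop
   vertex 4.4 1.6 0.0
   vertex 3.8 0.8 5.0
   vertex 3.4 0.2 0.8
  endloop
 endfacet
 facet normal -0.227 0.110 -0.968
  outer loop
   vertex 4.4 1.6 0.0
   vertex 1.2 3.8 1.0
   vertex 5.0 4.6 0.2
  endloop
 endfacet
 facet normal -0.264 -0.330 -0.907
  outer loop
   vertex 4.4 1.6 0.0
   vertex 3.4 0.2 0.8
   vertex 0.4 0.4 1.6
  endloop
 endfacet
 facet normal -0.349 -0.083 -0.934
  outer loop
   vertex 4.4 1.6 0.0
   vertex 0.4 0.4 1.6
   vertex 1.2 3.8 1.0
  endloop
 endfacet
 facet normal 0.977 -0.194 0.091
  outer loop
   vertex 4.2 1.6 2.4
   vertex 5.0 4.6 0.2
   vertex 3.8 0.8 5.0
  endloop
 endfacet
 facet normal 0.976 -0.201 0.081
  outer loop
   vertex 4.2 1.6 2.4
   vertex 4.4 1.6 0.0
   vertex 5.0 4.6 0.2
  endloop
 endfacet
 facet normal 0.972 -0.223 0.081
  outer loop
   vertex 4.2 1.6 2.4
   vertex 3.8 0.8 5.0
   vertex 4.4 1.6 0.0
  endloop
 endfacet
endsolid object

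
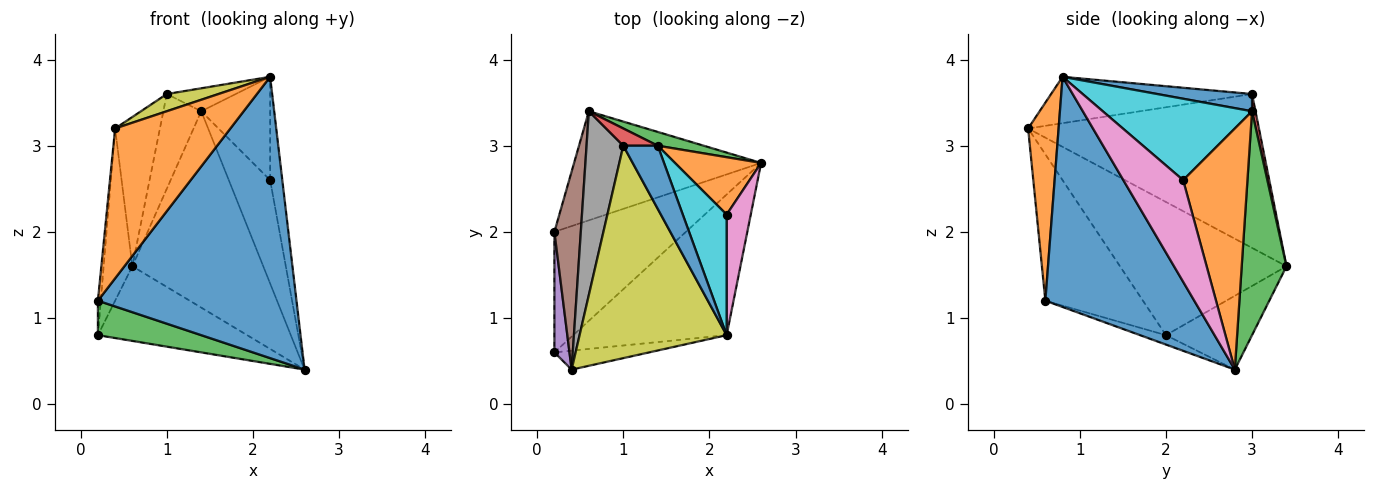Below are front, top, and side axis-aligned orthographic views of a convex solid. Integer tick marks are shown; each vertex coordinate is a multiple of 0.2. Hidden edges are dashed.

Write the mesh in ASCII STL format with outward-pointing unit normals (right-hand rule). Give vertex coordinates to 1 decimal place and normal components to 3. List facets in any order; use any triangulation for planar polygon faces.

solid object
 facet normal 0.557 -0.743 -0.371
  outer loop
   vertex 2.2 0.8 3.8
   vertex 0.2 0.6 1.2
   vertex 2.6 2.8 0.4
  endloop
 endfacet
 facet normal 0.254 -0.960 -0.121
  outer loop
   vertex 0.4 0.4 3.2
   vertex 0.2 0.6 1.2
   vertex 2.2 0.8 3.8
  endloop
 endfacet
 facet normal -0.069 -0.274 -0.959
  outer loop
   vertex 0.2 2.0 0.8
   vertex 2.6 2.8 0.4
   vertex 0.2 0.6 1.2
  endloop
 endfacet
 facet normal -0.310 0.537 -0.785
  outer loop
   vertex 0.2 2.0 0.8
   vertex 0.6 3.4 1.6
   vertex 2.6 2.8 0.4
  endloop
 endfacet
 facet normal -0.994 0.029 0.102
  outer loop
   vertex 0.2 2.0 0.8
   vertex 0.2 0.6 1.2
   vertex 0.4 0.4 3.2
  endloop
 endfacet
 facet normal -0.967 0.167 0.192
  outer loop
   vertex 0.2 2.0 0.8
   vertex 0.4 0.4 3.2
   vertex 0.6 3.4 1.6
  endloop
 endfacet
 facet normal 0.954 0.194 0.226
  outer loop
   vertex 2.2 2.2 2.6
   vertex 2.2 0.8 3.8
   vertex 2.6 2.8 0.4
  endloop
 endfacet
 facet normal -0.956 0.185 0.228
  outer loop
   vertex 1.0 3.0 3.6
   vertex 0.6 3.4 1.6
   vertex 0.4 0.4 3.2
  endloop
 endfacet
 facet normal -0.300 -0.077 0.951
  outer loop
   vertex 1.0 3.0 3.6
   vertex 0.4 0.4 3.2
   vertex 2.2 0.8 3.8
  endloop
 endfacet
 facet normal 0.816 0.376 0.439
  outer loop
   vertex 1.4 3.0 3.4
   vertex 2.2 0.8 3.8
   vertex 2.2 2.2 2.6
  endloop
 endfacet
 facet normal 0.425 0.309 0.851
  outer loop
   vertex 1.4 3.0 3.4
   vertex 1.0 3.0 3.6
   vertex 2.2 0.8 3.8
  endloop
 endfacet
 facet normal 0.806 0.518 0.288
  outer loop
   vertex 1.4 3.0 3.4
   vertex 2.2 2.2 2.6
   vertex 2.6 2.8 0.4
  endloop
 endfacet
 facet normal 0.323 0.944 0.066
  outer loop
   vertex 1.4 3.0 3.4
   vertex 2.6 2.8 0.4
   vertex 0.6 3.4 1.6
  endloop
 endfacet
 facet normal 0.089 0.980 0.178
  outer loop
   vertex 1.4 3.0 3.4
   vertex 0.6 3.4 1.6
   vertex 1.0 3.0 3.6
  endloop
 endfacet
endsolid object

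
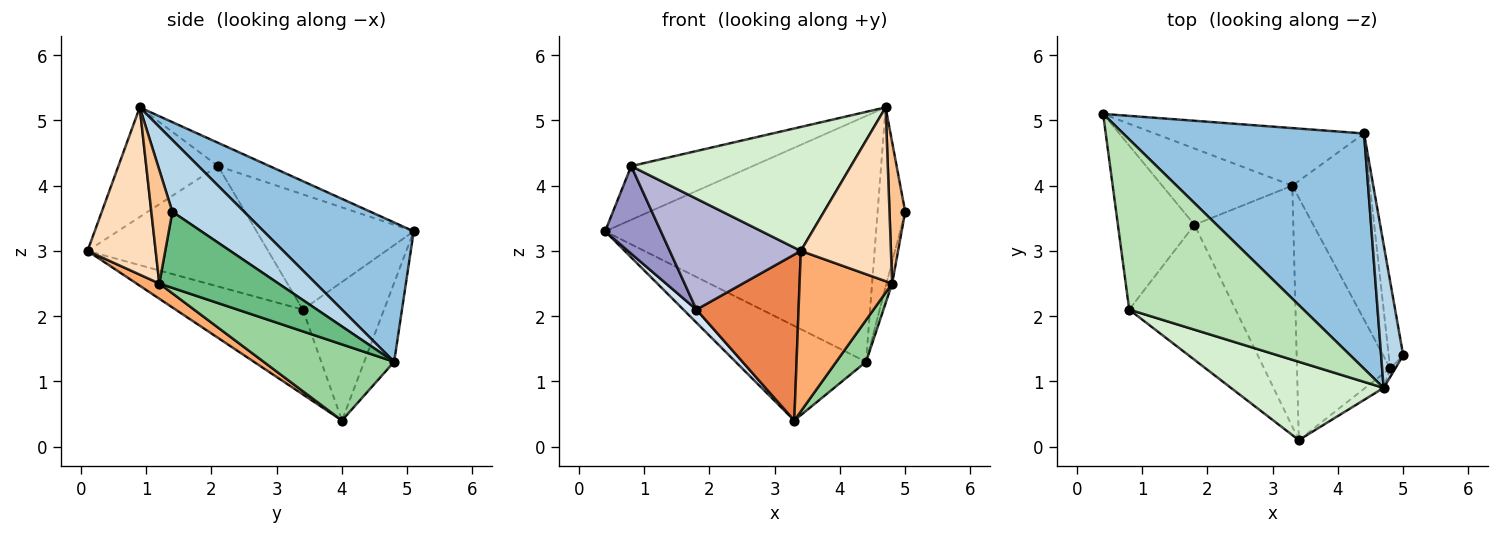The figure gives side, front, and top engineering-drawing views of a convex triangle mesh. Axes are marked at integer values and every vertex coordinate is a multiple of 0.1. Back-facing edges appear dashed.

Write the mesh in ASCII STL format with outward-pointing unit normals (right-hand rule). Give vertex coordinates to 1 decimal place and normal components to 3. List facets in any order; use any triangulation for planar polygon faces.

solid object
 facet normal -0.192 0.838 -0.510
  outer loop
   vertex 4.4 4.8 1.3
   vertex 3.3 4.0 0.4
   vertex 0.4 5.1 3.3
  endloop
 endfacet
 facet normal 0.371 0.671 0.642
  outer loop
   vertex 4.4 4.8 1.3
   vertex 0.4 5.1 3.3
   vertex 4.7 0.9 5.2
  endloop
 endfacet
 facet normal 0.897 0.345 0.276
  outer loop
   vertex 4.4 4.8 1.3
   vertex 4.7 0.9 5.2
   vertex 5.0 1.4 3.6
  endloop
 endfacet
 facet normal -0.724 -0.116 -0.680
  outer loop
   vertex 1.8 3.4 2.1
   vertex 0.4 5.1 3.3
   vertex 3.3 4.0 0.4
  endloop
 endfacet
 facet normal -0.577 -0.463 -0.673
  outer loop
   vertex 1.8 3.4 2.1
   vertex 3.3 4.0 0.4
   vertex 3.4 0.1 3.0
  endloop
 endfacet
 facet normal 0.135 -0.547 -0.826
  outer loop
   vertex 4.8 1.2 2.5
   vertex 3.4 0.1 3.0
   vertex 3.3 4.0 0.4
  endloop
 endfacet
 facet normal 0.801 -0.598 -0.037
  outer loop
   vertex 4.8 1.2 2.5
   vertex 5.0 1.4 3.6
   vertex 4.7 0.9 5.2
  endloop
 endfacet
 facet normal 0.602 -0.796 -0.066
  outer loop
   vertex 4.8 1.2 2.5
   vertex 4.7 0.9 5.2
   vertex 3.4 0.1 3.0
  endloop
 endfacet
 facet normal 0.981 0.047 -0.187
  outer loop
   vertex 4.8 1.2 2.5
   vertex 4.4 4.8 1.3
   vertex 5.0 1.4 3.6
  endloop
 endfacet
 facet normal 0.692 -0.158 -0.705
  outer loop
   vertex 4.8 1.2 2.5
   vertex 3.3 4.0 0.4
   vertex 4.4 4.8 1.3
  endloop
 endfacet
 facet normal -0.126 0.298 0.946
  outer loop
   vertex 0.8 2.1 4.3
   vertex 4.7 0.9 5.2
   vertex 0.4 5.1 3.3
  endloop
 endfacet
 facet normal -0.358 -0.789 0.499
  outer loop
   vertex 0.8 2.1 4.3
   vertex 3.4 0.1 3.0
   vertex 4.7 0.9 5.2
  endloop
 endfacet
 facet normal -0.799 -0.283 -0.531
  outer loop
   vertex 0.8 2.1 4.3
   vertex 0.4 5.1 3.3
   vertex 1.8 3.4 2.1
  endloop
 endfacet
 facet normal -0.658 -0.478 -0.582
  outer loop
   vertex 0.8 2.1 4.3
   vertex 1.8 3.4 2.1
   vertex 3.4 0.1 3.0
  endloop
 endfacet
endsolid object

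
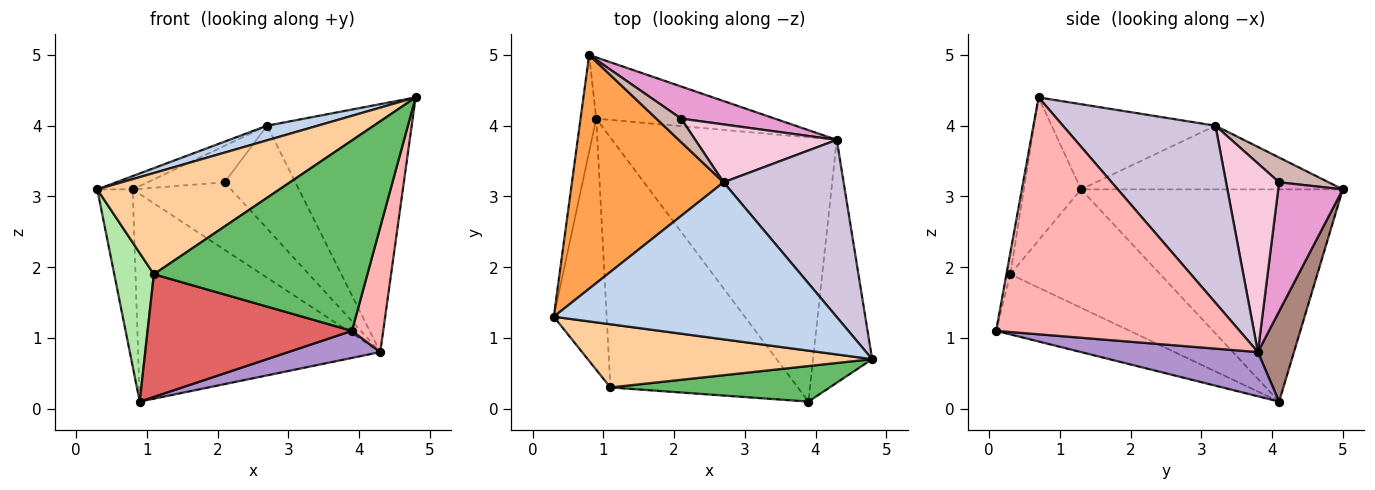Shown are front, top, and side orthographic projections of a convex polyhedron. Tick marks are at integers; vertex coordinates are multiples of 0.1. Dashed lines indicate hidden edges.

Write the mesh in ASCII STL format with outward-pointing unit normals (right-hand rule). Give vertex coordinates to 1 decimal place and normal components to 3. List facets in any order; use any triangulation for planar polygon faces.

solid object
 facet normal -0.988 0.134 -0.073
  outer loop
   vertex 0.9 4.1 0.1
   vertex 0.3 1.3 3.1
   vertex 0.8 5.0 3.1
  endloop
 endfacet
 facet normal -0.287 -0.089 0.954
  outer loop
   vertex 2.7 3.2 4.0
   vertex 0.3 1.3 3.1
   vertex 4.8 0.7 4.4
  endloop
 endfacet
 facet normal -0.387 0.052 0.921
  outer loop
   vertex 2.7 3.2 4.0
   vertex 0.8 5.0 3.1
   vertex 0.3 1.3 3.1
  endloop
 endfacet
 facet normal -0.257 -0.820 0.512
  outer loop
   vertex 1.1 0.3 1.9
   vertex 4.8 0.7 4.4
   vertex 0.3 1.3 3.1
  endloop
 endfacet
 facet normal -0.018 -0.983 0.184
  outer loop
   vertex 1.1 0.3 1.9
   vertex 3.9 0.1 1.1
   vertex 4.8 0.7 4.4
  endloop
 endfacet
 facet normal -0.888 -0.234 -0.396
  outer loop
   vertex 1.1 0.3 1.9
   vertex 0.3 1.3 3.1
   vertex 0.9 4.1 0.1
  endloop
 endfacet
 facet normal -0.277 -0.423 -0.863
  outer loop
   vertex 1.1 0.3 1.9
   vertex 0.9 4.1 0.1
   vertex 3.9 0.1 1.1
  endloop
 endfacet
 facet normal 0.963 -0.124 -0.240
  outer loop
   vertex 4.3 3.8 0.8
   vertex 4.8 0.7 4.4
   vertex 3.9 0.1 1.1
  endloop
 endfacet
 facet normal 0.192 -0.100 -0.976
  outer loop
   vertex 4.3 3.8 0.8
   vertex 3.9 0.1 1.1
   vertex 0.9 4.1 0.1
  endloop
 endfacet
 facet normal 0.651 0.618 0.441
  outer loop
   vertex 4.3 3.8 0.8
   vertex 2.7 3.2 4.0
   vertex 4.8 0.7 4.4
  endloop
 endfacet
 facet normal 0.141 0.949 -0.280
  outer loop
   vertex 4.3 3.8 0.8
   vertex 0.9 4.1 0.1
   vertex 0.8 5.0 3.1
  endloop
 endfacet
 facet normal 0.476 0.740 0.476
  outer loop
   vertex 2.1 4.1 3.2
   vertex 0.8 5.0 3.1
   vertex 2.7 3.2 4.0
  endloop
 endfacet
 facet normal 0.509 0.777 0.370
  outer loop
   vertex 2.1 4.1 3.2
   vertex 4.3 3.8 0.8
   vertex 0.8 5.0 3.1
  endloop
 endfacet
 facet normal 0.547 0.730 0.410
  outer loop
   vertex 2.1 4.1 3.2
   vertex 2.7 3.2 4.0
   vertex 4.3 3.8 0.8
  endloop
 endfacet
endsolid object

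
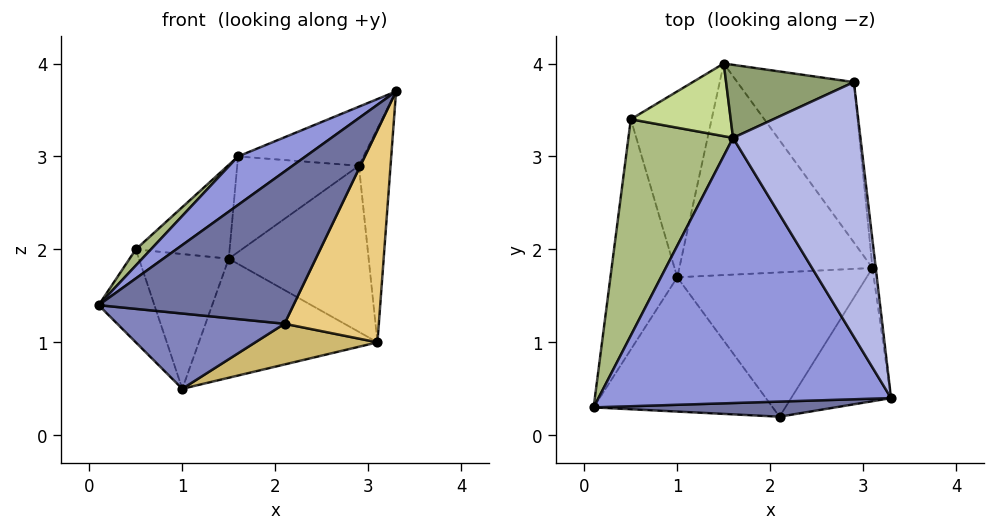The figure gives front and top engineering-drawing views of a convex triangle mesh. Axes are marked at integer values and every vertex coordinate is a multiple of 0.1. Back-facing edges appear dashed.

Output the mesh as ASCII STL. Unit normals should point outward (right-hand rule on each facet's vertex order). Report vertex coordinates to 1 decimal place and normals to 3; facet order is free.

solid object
 facet normal -0.040 -0.994 0.099
  outer loop
   vertex 2.1 0.2 1.2
   vertex 3.3 0.4 3.7
   vertex 0.1 0.3 1.4
  endloop
 endfacet
 facet normal -0.111 -0.486 -0.867
  outer loop
   vertex 1.0 1.7 0.5
   vertex 2.1 0.2 1.2
   vertex 0.1 0.3 1.4
  endloop
 endfacet
 facet normal -0.574 -0.147 0.805
  outer loop
   vertex 1.6 3.2 3.0
   vertex 0.1 0.3 1.4
   vertex 3.3 0.4 3.7
  endloop
 endfacet
 facet normal -0.029 0.226 0.974
  outer loop
   vertex 2.9 3.8 2.9
   vertex 1.6 3.2 3.0
   vertex 3.3 0.4 3.7
  endloop
 endfacet
 facet normal -0.305 0.757 0.578
  outer loop
   vertex 2.9 3.8 2.9
   vertex 1.5 4.0 1.9
   vertex 1.6 3.2 3.0
  endloop
 endfacet
 facet normal -0.677 -0.055 0.734
  outer loop
   vertex 0.5 3.4 2.0
   vertex 0.1 0.3 1.4
   vertex 1.6 3.2 3.0
  endloop
 endfacet
 facet normal -0.382 0.731 0.566
  outer loop
   vertex 0.5 3.4 2.0
   vertex 1.6 3.2 3.0
   vertex 1.5 4.0 1.9
  endloop
 endfacet
 facet normal -0.834 0.207 -0.512
  outer loop
   vertex 0.5 3.4 2.0
   vertex 1.0 1.7 0.5
   vertex 0.1 0.3 1.4
  endloop
 endfacet
 facet normal -0.397 0.539 -0.743
  outer loop
   vertex 0.5 3.4 2.0
   vertex 1.5 4.0 1.9
   vertex 1.0 1.7 0.5
  endloop
 endfacet
 facet normal 0.235 -0.264 -0.935
  outer loop
   vertex 3.1 1.8 1.0
   vertex 2.1 0.2 1.2
   vertex 1.0 1.7 0.5
  endloop
 endfacet
 facet normal 0.781 -0.529 -0.332
  outer loop
   vertex 3.1 1.8 1.0
   vertex 3.3 0.4 3.7
   vertex 2.1 0.2 1.2
  endloop
 endfacet
 facet normal 0.993 0.113 -0.015
  outer loop
   vertex 3.1 1.8 1.0
   vertex 2.9 3.8 2.9
   vertex 3.3 0.4 3.7
  endloop
 endfacet
 facet normal 0.181 0.482 -0.857
  outer loop
   vertex 3.1 1.8 1.0
   vertex 1.0 1.7 0.5
   vertex 1.5 4.0 1.9
  endloop
 endfacet
 facet normal 0.514 0.617 -0.596
  outer loop
   vertex 3.1 1.8 1.0
   vertex 1.5 4.0 1.9
   vertex 2.9 3.8 2.9
  endloop
 endfacet
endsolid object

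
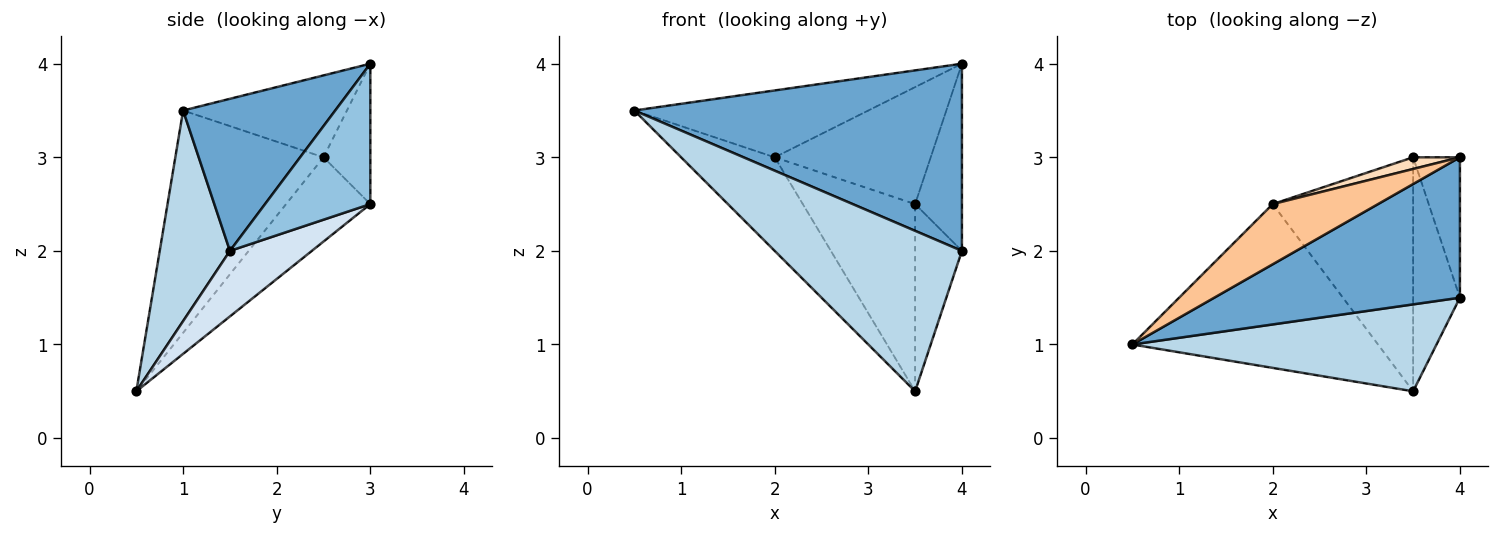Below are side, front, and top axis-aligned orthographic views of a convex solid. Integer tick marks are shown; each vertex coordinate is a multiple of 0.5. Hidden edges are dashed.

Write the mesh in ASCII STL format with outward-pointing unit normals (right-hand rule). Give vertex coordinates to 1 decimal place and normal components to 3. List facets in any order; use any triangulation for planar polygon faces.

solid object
 facet normal 0.348 -0.750 0.562
  outer loop
   vertex 4.0 3.0 4.0
   vertex 0.5 1.0 3.5
   vertex 4.0 1.5 2.0
  endloop
 endfacet
 facet normal 0.874 0.389 -0.291
  outer loop
   vertex 4.0 3.0 4.0
   vertex 4.0 1.5 2.0
   vertex 3.5 3.0 2.5
  endloop
 endfacet
 facet normal 0.313 -0.835 0.452
  outer loop
   vertex 3.5 0.5 0.5
   vertex 4.0 1.5 2.0
   vertex 0.5 1.0 3.5
  endloop
 endfacet
 facet normal 0.738 0.422 -0.527
  outer loop
   vertex 3.5 0.5 0.5
   vertex 3.5 3.0 2.5
   vertex 4.0 1.5 2.0
  endloop
 endfacet
 facet normal -0.618 0.390 -0.683
  outer loop
   vertex 2.0 2.5 3.0
   vertex 3.5 0.5 0.5
   vertex 0.5 1.0 3.5
  endloop
 endfacet
 facet normal -0.424 0.566 -0.707
  outer loop
   vertex 2.0 2.5 3.0
   vertex 3.5 3.0 2.5
   vertex 3.5 0.5 0.5
  endloop
 endfacet
 facet normal -0.462 0.659 0.593
  outer loop
   vertex 2.0 2.5 3.0
   vertex 0.5 1.0 3.5
   vertex 4.0 3.0 4.0
  endloop
 endfacet
 facet normal -0.286 0.953 0.095
  outer loop
   vertex 2.0 2.5 3.0
   vertex 4.0 3.0 4.0
   vertex 3.5 3.0 2.5
  endloop
 endfacet
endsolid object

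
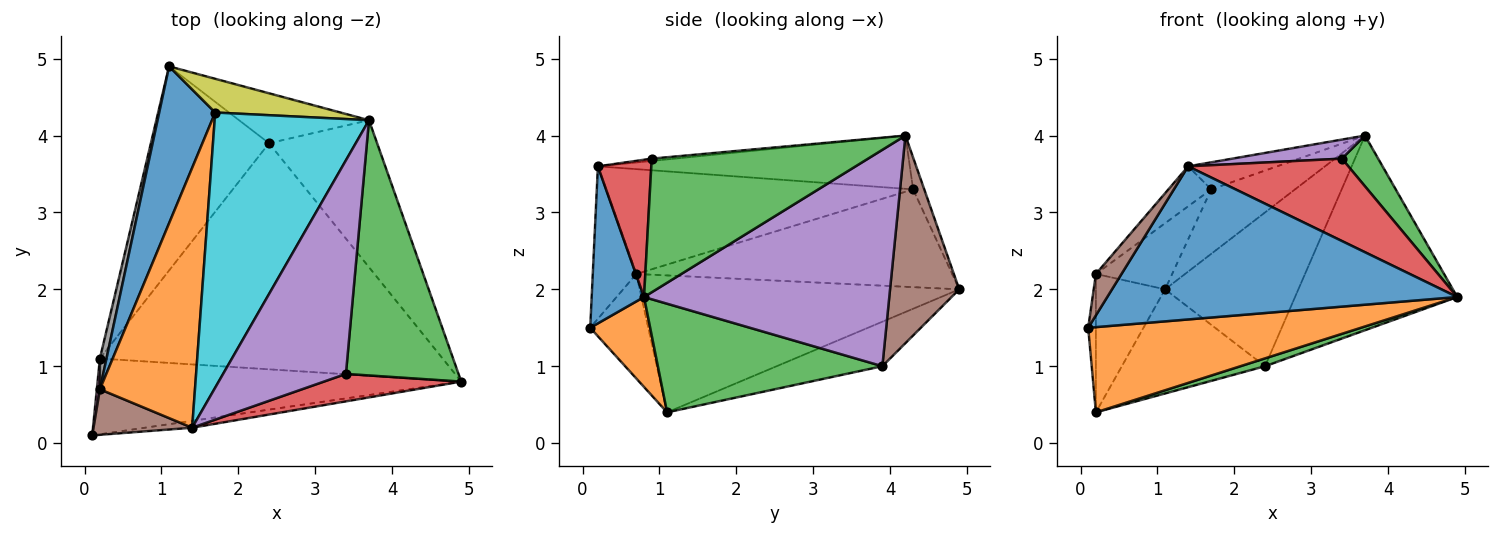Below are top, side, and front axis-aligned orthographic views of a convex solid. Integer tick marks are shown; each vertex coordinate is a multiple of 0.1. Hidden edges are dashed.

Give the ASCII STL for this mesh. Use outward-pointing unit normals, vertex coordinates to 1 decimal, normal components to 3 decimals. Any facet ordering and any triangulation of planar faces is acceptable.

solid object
 facet normal 0.148 -0.988 -0.044
  outer loop
   vertex 1.4 0.2 3.6
   vertex 0.1 0.1 1.5
   vertex 4.9 0.8 1.9
  endloop
 endfacet
 facet normal 0.162 -0.737 -0.656
  outer loop
   vertex 0.2 1.1 0.4
   vertex 4.9 0.8 1.9
   vertex 0.1 0.1 1.5
  endloop
 endfacet
 facet normal 0.759 -0.127 0.639
  outer loop
   vertex 3.4 0.9 3.7
   vertex 4.9 0.8 1.9
   vertex 3.7 4.2 4.0
  endloop
 endfacet
 facet normal 0.302 -0.905 0.302
  outer loop
   vertex 3.4 0.9 3.7
   vertex 1.4 0.2 3.6
   vertex 4.9 0.8 1.9
  endloop
 endfacet
 facet normal -0.019 -0.089 0.996
  outer loop
   vertex 3.4 0.9 3.7
   vertex 3.7 4.2 4.0
   vertex 1.4 0.2 3.6
  endloop
 endfacet
 facet normal -0.753 -0.443 0.487
  outer loop
   vertex 0.2 0.7 2.2
   vertex 0.1 0.1 1.5
   vertex 1.4 0.2 3.6
  endloop
 endfacet
 facet normal -0.991 0.131 0.029
  outer loop
   vertex 0.2 0.7 2.2
   vertex 0.2 1.1 0.4
   vertex 0.1 0.1 1.5
  endloop
 endfacet
 facet normal -0.976 0.211 0.047
  outer loop
   vertex 0.2 0.7 2.2
   vertex 1.1 4.9 2.0
   vertex 0.2 1.1 0.4
  endloop
 endfacet
 facet normal -0.117 0.880 0.460
  outer loop
   vertex 1.7 4.3 3.3
   vertex 3.7 4.2 4.0
   vertex 1.1 4.9 2.0
  endloop
 endfacet
 facet normal -0.325 0.093 0.941
  outer loop
   vertex 1.7 4.3 3.3
   vertex 1.4 0.2 3.6
   vertex 3.7 4.2 4.0
  endloop
 endfacet
 facet normal -0.849 0.205 0.487
  outer loop
   vertex 1.7 4.3 3.3
   vertex 1.1 4.9 2.0
   vertex 0.2 0.7 2.2
  endloop
 endfacet
 facet normal -0.737 0.103 0.668
  outer loop
   vertex 1.7 4.3 3.3
   vertex 0.2 0.7 2.2
   vertex 1.4 0.2 3.6
  endloop
 endfacet
 facet normal 0.302 -0.033 -0.953
  outer loop
   vertex 2.4 3.9 1.0
   vertex 4.9 0.8 1.9
   vertex 0.2 1.1 0.4
  endloop
 endfacet
 facet normal -0.318 0.431 -0.844
  outer loop
   vertex 2.4 3.9 1.0
   vertex 0.2 1.1 0.4
   vertex 1.1 4.9 2.0
  endloop
 endfacet
 facet normal 0.770 0.509 -0.385
  outer loop
   vertex 2.4 3.9 1.0
   vertex 3.7 4.2 4.0
   vertex 4.9 0.8 1.9
  endloop
 endfacet
 facet normal 0.443 0.853 -0.277
  outer loop
   vertex 2.4 3.9 1.0
   vertex 1.1 4.9 2.0
   vertex 3.7 4.2 4.0
  endloop
 endfacet
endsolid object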